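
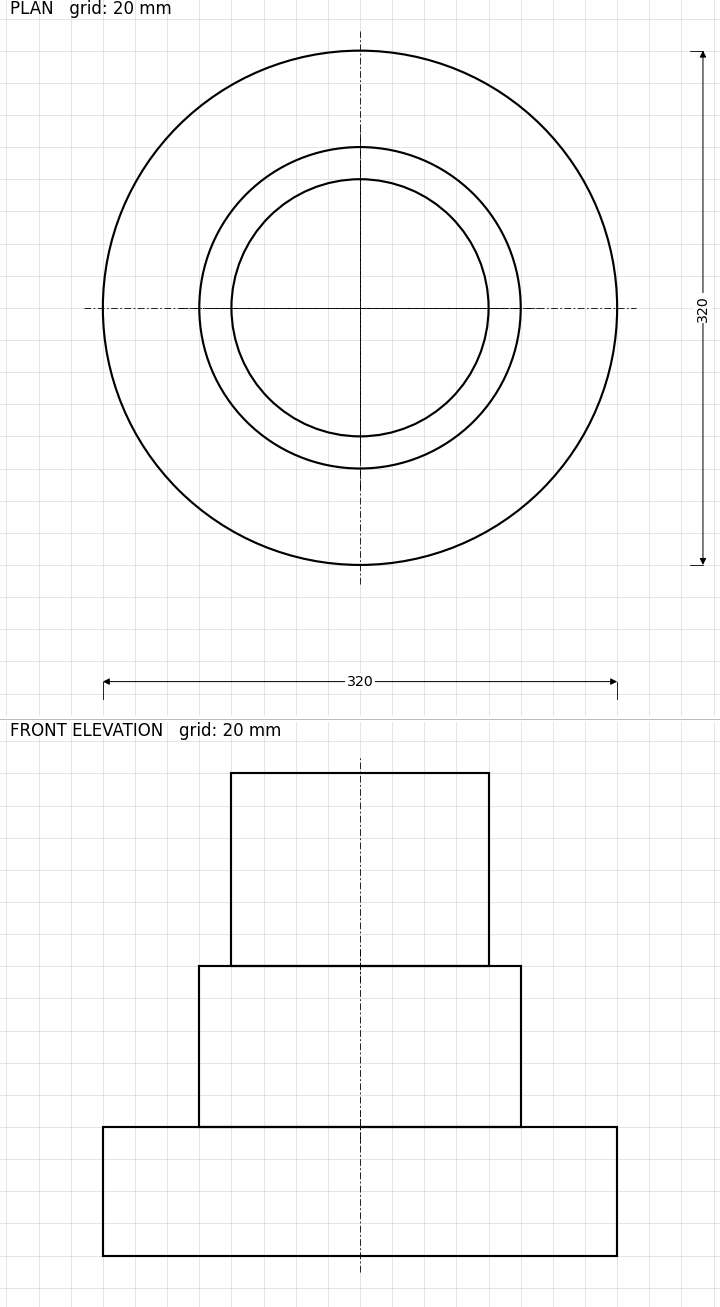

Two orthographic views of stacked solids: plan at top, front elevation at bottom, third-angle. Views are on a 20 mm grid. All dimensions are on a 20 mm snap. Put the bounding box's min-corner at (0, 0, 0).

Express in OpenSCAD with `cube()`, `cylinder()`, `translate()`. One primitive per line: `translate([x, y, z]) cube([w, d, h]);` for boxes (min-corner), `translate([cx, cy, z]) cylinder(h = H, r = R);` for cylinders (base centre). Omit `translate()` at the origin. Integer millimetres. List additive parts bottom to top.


translate([160, 160, 0]) cylinder(h = 80, r = 160);
translate([160, 160, 80]) cylinder(h = 100, r = 100);
translate([160, 160, 180]) cylinder(h = 120, r = 80);


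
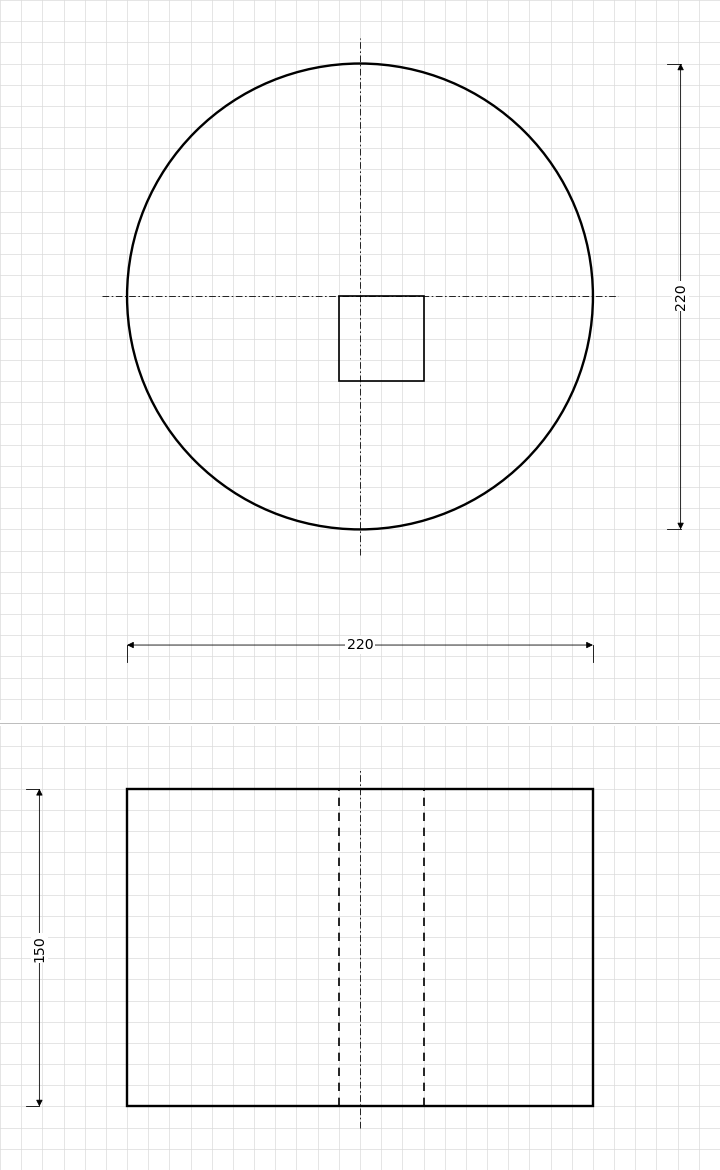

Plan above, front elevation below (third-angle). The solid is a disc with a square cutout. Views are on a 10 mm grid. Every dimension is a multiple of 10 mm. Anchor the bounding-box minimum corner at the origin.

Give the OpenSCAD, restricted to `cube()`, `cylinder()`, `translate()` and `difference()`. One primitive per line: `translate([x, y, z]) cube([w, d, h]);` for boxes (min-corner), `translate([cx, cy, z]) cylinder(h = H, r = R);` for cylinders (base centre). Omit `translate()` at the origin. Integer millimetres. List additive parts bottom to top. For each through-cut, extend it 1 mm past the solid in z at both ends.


difference() {
  translate([110, 110, 0]) cylinder(h = 150, r = 110);
  translate([100, 70, -1]) cube([40, 40, 152]);
}


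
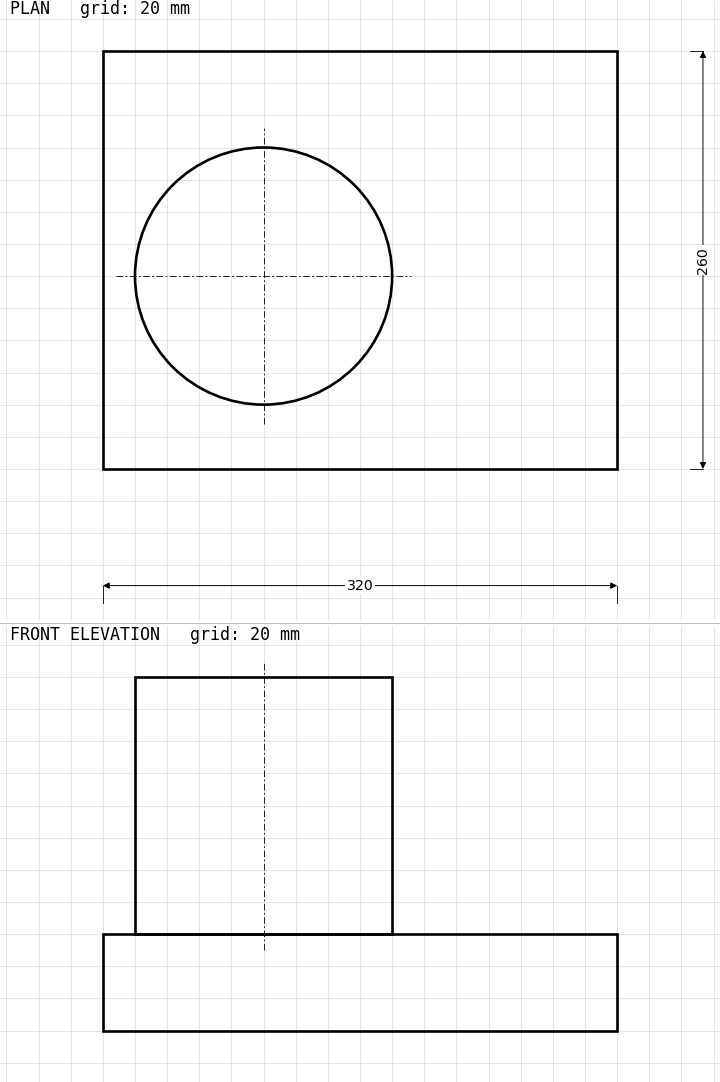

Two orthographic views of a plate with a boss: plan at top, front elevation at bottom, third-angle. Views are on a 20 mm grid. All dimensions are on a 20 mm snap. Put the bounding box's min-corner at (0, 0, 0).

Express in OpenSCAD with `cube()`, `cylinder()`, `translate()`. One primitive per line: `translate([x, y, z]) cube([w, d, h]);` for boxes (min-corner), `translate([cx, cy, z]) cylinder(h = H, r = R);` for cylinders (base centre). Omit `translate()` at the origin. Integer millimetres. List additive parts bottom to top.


cube([320, 260, 60]);
translate([100, 120, 60]) cylinder(h = 160, r = 80);


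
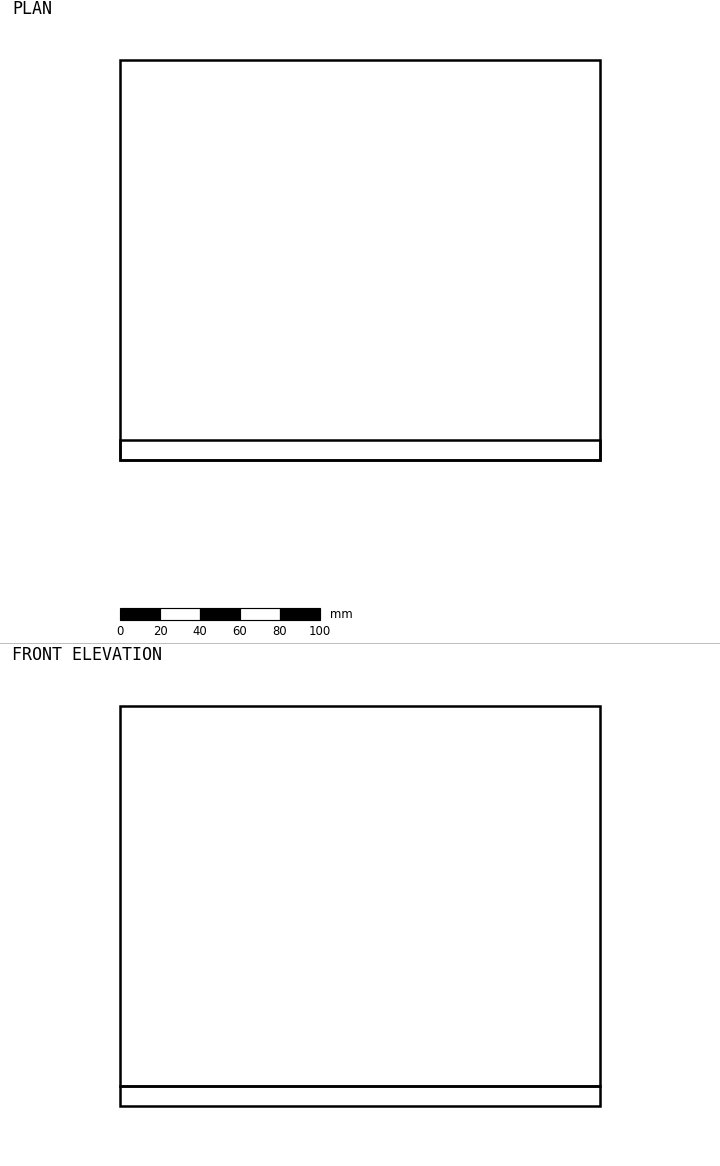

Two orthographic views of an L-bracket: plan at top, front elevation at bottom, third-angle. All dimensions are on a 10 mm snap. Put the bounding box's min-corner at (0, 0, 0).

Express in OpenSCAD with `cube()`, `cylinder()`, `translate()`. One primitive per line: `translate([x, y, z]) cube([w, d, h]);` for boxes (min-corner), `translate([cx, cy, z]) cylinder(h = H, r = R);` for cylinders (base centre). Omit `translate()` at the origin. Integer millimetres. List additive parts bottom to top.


cube([240, 200, 10]);
translate([0, 0, 10]) cube([240, 10, 190]);


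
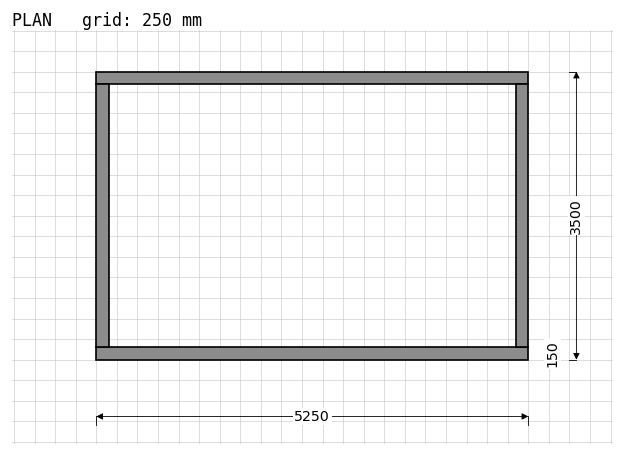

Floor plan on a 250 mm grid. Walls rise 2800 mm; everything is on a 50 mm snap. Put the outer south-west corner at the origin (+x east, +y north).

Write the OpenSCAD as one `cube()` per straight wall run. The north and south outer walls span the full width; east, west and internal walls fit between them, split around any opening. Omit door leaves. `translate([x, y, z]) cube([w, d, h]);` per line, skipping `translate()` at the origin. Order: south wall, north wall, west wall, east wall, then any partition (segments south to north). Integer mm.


cube([5250, 150, 2800]);
translate([0, 3350, 0]) cube([5250, 150, 2800]);
translate([0, 150, 0]) cube([150, 3200, 2800]);
translate([5100, 150, 0]) cube([150, 3200, 2800]);


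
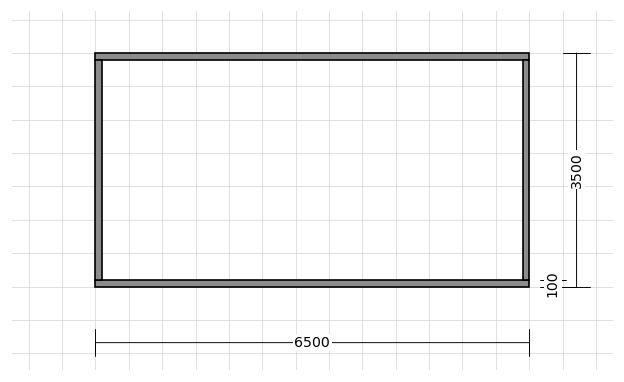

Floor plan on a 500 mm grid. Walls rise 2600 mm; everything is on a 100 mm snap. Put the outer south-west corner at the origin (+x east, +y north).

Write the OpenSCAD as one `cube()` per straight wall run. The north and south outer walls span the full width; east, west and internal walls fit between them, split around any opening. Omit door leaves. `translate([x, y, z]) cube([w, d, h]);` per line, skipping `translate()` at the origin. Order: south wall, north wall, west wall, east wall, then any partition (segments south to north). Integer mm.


cube([6500, 100, 2600]);
translate([0, 3400, 0]) cube([6500, 100, 2600]);
translate([0, 100, 0]) cube([100, 3300, 2600]);
translate([6400, 100, 0]) cube([100, 3300, 2600]);


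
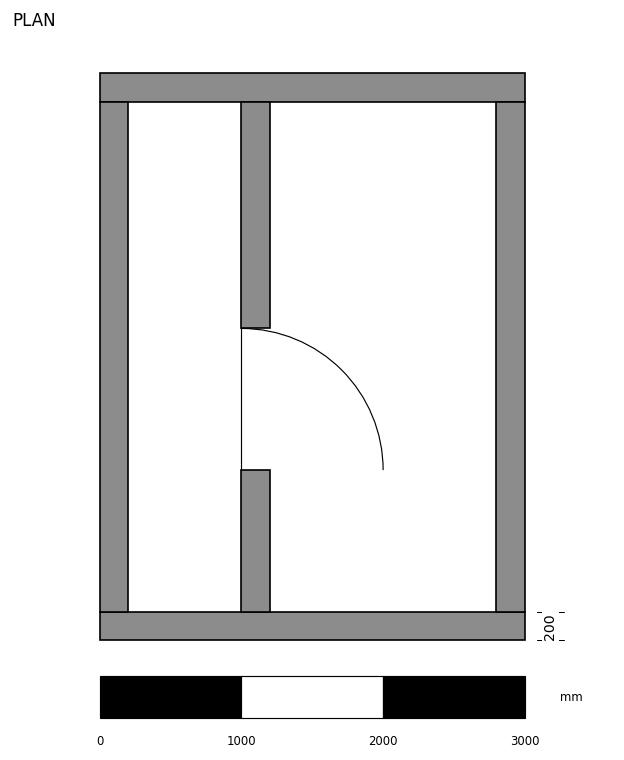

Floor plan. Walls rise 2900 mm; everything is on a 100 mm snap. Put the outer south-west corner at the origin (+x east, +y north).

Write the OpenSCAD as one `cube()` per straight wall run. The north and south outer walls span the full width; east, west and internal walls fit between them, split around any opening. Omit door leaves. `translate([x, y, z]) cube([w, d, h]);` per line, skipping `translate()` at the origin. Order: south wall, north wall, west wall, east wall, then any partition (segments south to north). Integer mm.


cube([3000, 200, 2900]);
translate([0, 3800, 0]) cube([3000, 200, 2900]);
translate([0, 200, 0]) cube([200, 3600, 2900]);
translate([2800, 200, 0]) cube([200, 3600, 2900]);
translate([1000, 200, 0]) cube([200, 1000, 2900]);
translate([1000, 2200, 0]) cube([200, 1600, 2900]);


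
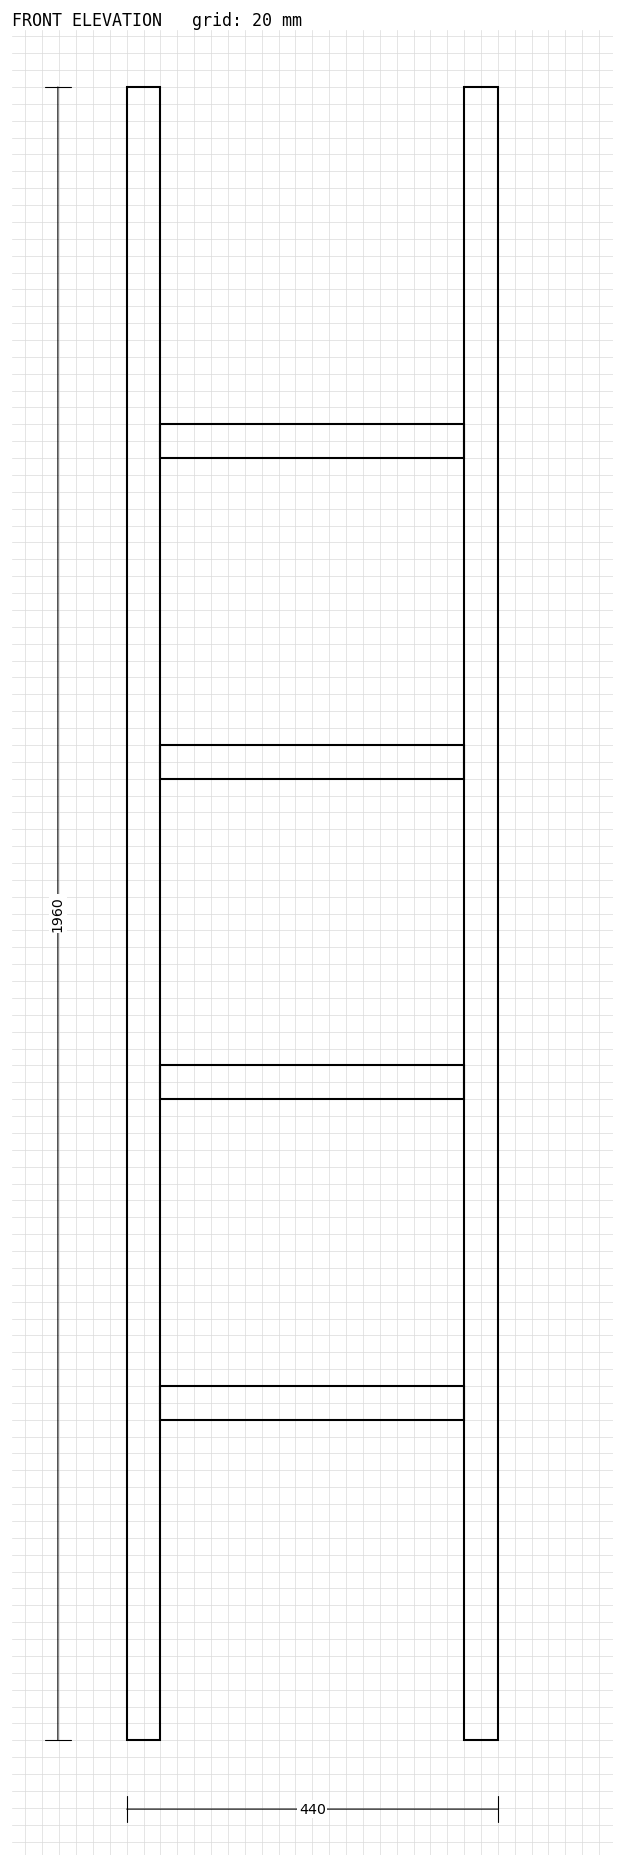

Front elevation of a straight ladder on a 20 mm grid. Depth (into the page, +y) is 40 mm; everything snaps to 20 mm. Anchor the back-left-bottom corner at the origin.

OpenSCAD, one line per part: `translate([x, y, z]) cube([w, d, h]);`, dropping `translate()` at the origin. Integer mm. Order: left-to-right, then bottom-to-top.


cube([40, 40, 1960]);
translate([40, 0, 380]) cube([360, 40, 40]);
translate([40, 0, 760]) cube([360, 40, 40]);
translate([40, 0, 1140]) cube([360, 40, 40]);
translate([40, 0, 1520]) cube([360, 40, 40]);
translate([400, 0, 0]) cube([40, 40, 1960]);


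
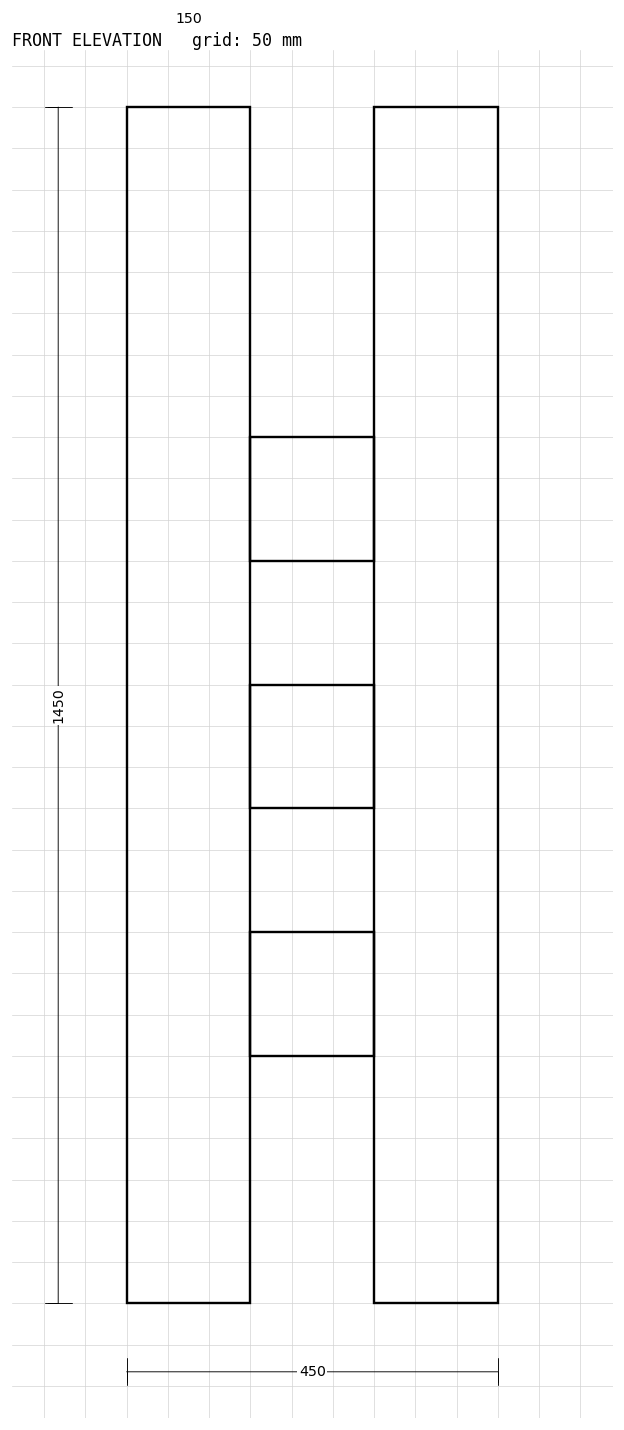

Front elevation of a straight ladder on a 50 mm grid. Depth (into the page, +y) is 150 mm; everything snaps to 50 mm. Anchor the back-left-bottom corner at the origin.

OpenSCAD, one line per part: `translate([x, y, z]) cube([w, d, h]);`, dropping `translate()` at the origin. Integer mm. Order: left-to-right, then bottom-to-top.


cube([150, 150, 1450]);
translate([150, 0, 300]) cube([150, 150, 150]);
translate([150, 0, 600]) cube([150, 150, 150]);
translate([150, 0, 900]) cube([150, 150, 150]);
translate([300, 0, 0]) cube([150, 150, 1450]);


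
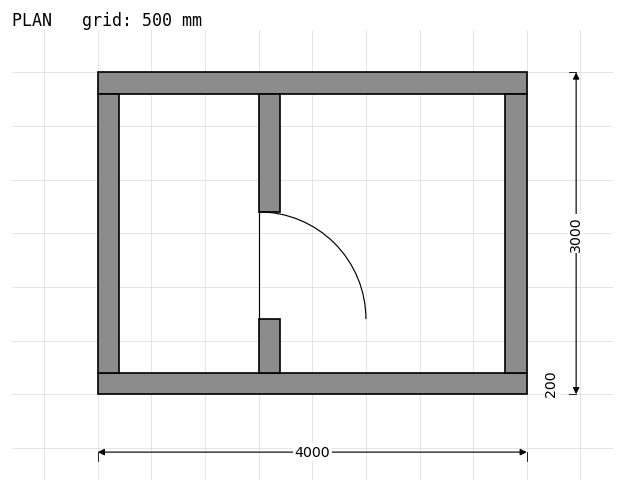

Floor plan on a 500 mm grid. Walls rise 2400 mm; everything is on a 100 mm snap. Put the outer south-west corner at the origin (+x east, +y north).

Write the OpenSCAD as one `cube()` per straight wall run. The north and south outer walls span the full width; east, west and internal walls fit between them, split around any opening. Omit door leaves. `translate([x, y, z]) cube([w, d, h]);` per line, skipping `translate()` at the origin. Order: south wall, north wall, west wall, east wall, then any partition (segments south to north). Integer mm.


cube([4000, 200, 2400]);
translate([0, 2800, 0]) cube([4000, 200, 2400]);
translate([0, 200, 0]) cube([200, 2600, 2400]);
translate([3800, 200, 0]) cube([200, 2600, 2400]);
translate([1500, 200, 0]) cube([200, 500, 2400]);
translate([1500, 1700, 0]) cube([200, 1100, 2400]);


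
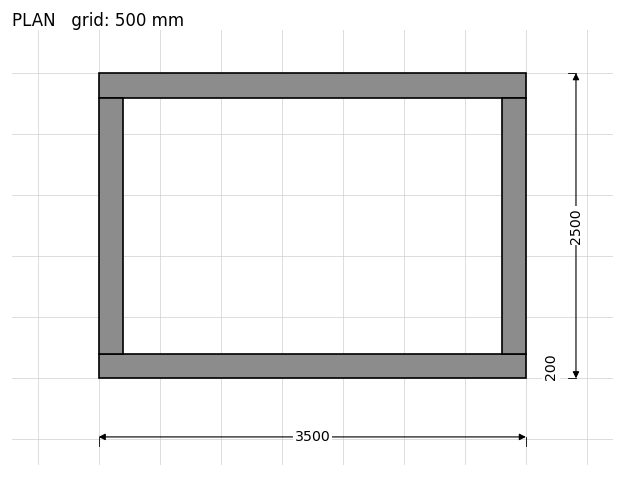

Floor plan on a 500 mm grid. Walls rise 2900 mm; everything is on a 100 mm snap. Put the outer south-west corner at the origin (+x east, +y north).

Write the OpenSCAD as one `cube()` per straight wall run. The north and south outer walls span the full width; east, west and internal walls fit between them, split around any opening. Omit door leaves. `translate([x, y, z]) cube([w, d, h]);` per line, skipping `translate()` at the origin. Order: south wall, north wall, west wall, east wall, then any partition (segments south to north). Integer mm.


cube([3500, 200, 2900]);
translate([0, 2300, 0]) cube([3500, 200, 2900]);
translate([0, 200, 0]) cube([200, 2100, 2900]);
translate([3300, 200, 0]) cube([200, 2100, 2900]);


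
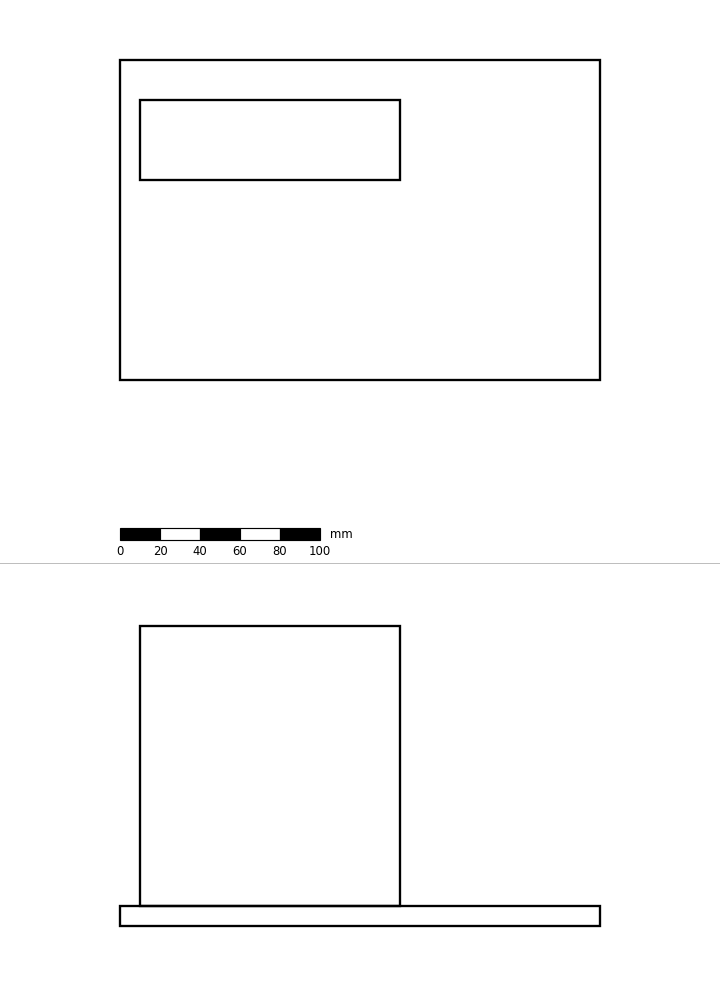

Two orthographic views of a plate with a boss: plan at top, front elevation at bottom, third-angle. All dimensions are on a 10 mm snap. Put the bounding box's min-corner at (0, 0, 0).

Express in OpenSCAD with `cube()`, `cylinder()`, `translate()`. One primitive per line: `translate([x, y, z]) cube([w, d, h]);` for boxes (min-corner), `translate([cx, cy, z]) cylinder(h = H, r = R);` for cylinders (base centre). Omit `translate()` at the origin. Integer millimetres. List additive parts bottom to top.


cube([240, 160, 10]);
translate([10, 100, 10]) cube([130, 40, 140]);


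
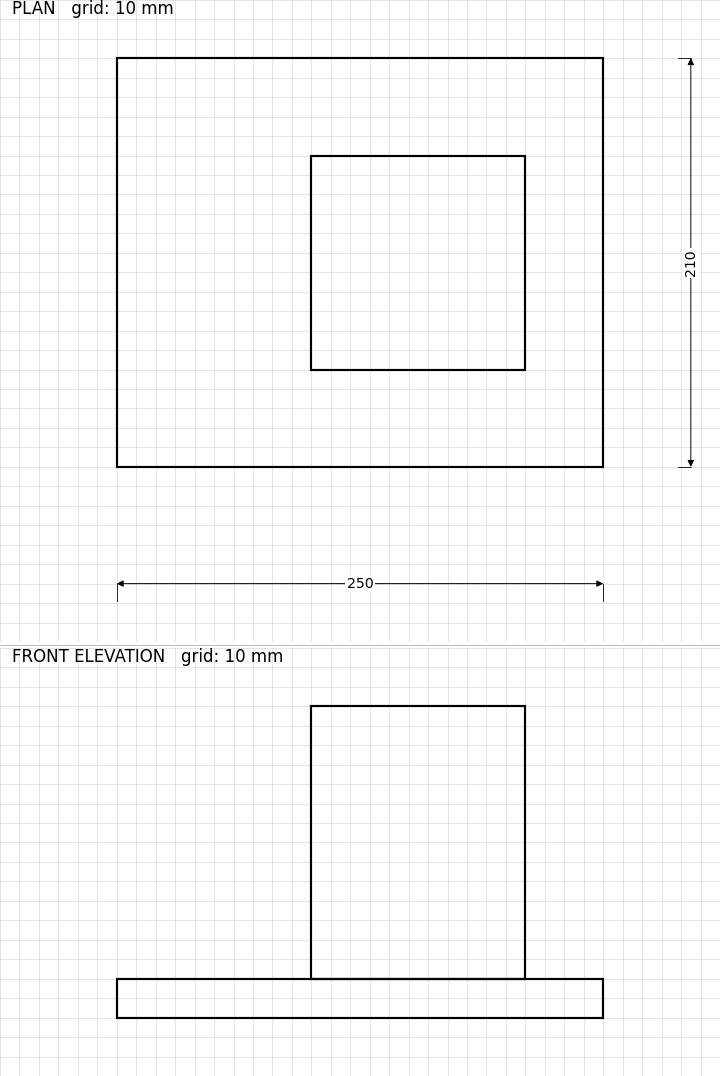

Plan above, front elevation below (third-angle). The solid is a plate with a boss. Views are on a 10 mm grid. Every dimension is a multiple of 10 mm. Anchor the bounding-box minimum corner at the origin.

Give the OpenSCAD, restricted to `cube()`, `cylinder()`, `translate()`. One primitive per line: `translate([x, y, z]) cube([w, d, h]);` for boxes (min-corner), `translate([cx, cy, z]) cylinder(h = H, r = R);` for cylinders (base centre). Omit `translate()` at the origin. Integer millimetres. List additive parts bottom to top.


cube([250, 210, 20]);
translate([100, 50, 20]) cube([110, 110, 140]);


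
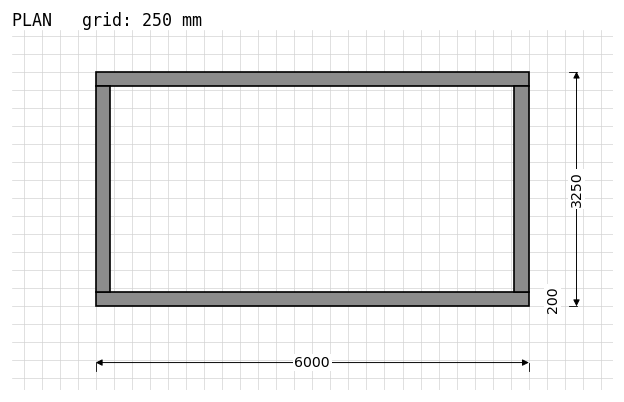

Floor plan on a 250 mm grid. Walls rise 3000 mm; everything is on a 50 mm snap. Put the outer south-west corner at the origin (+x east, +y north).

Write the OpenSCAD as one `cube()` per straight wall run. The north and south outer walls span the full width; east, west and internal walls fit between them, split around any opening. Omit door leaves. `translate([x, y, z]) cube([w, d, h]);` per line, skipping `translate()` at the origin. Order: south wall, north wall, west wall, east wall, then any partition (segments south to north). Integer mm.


cube([6000, 200, 3000]);
translate([0, 3050, 0]) cube([6000, 200, 3000]);
translate([0, 200, 0]) cube([200, 2850, 3000]);
translate([5800, 200, 0]) cube([200, 2850, 3000]);


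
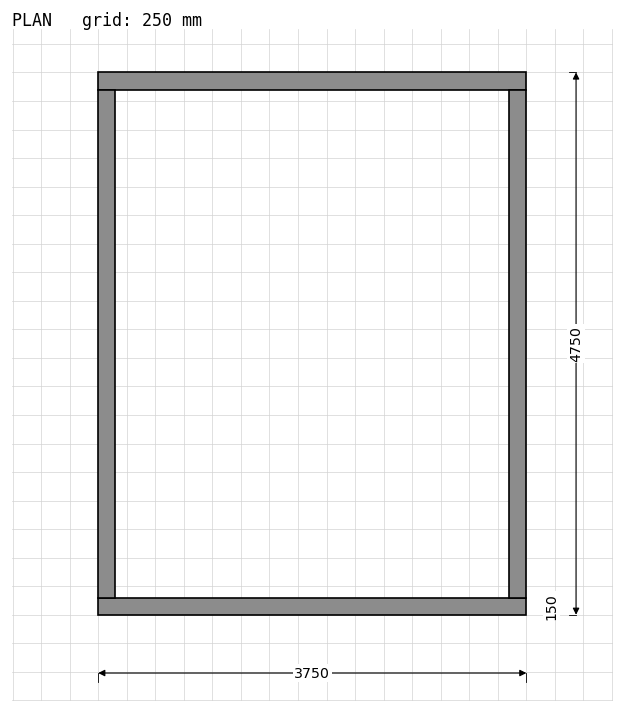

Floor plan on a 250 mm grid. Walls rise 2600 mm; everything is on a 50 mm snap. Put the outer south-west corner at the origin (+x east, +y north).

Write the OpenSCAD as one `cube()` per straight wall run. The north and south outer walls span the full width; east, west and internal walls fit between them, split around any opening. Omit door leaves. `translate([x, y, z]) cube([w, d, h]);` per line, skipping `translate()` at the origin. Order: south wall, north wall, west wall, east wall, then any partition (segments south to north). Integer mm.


cube([3750, 150, 2600]);
translate([0, 4600, 0]) cube([3750, 150, 2600]);
translate([0, 150, 0]) cube([150, 4450, 2600]);
translate([3600, 150, 0]) cube([150, 4450, 2600]);


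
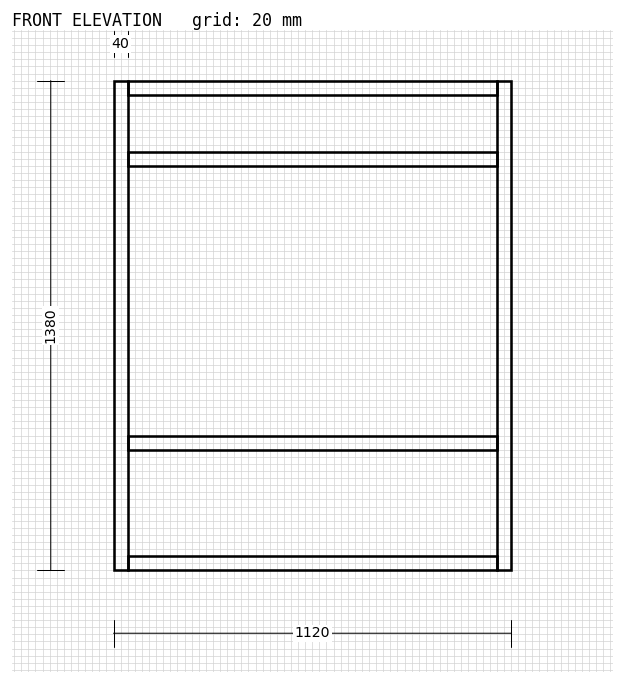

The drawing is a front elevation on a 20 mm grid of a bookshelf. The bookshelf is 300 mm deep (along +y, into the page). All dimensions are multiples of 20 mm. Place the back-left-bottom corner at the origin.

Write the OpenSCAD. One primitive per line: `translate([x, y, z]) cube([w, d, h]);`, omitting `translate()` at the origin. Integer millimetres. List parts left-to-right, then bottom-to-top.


cube([40, 300, 1380]);
translate([40, 0, 0]) cube([1040, 300, 40]);
translate([40, 0, 340]) cube([1040, 300, 40]);
translate([40, 0, 1140]) cube([1040, 300, 40]);
translate([40, 0, 1340]) cube([1040, 300, 40]);
translate([1080, 0, 0]) cube([40, 300, 1380]);


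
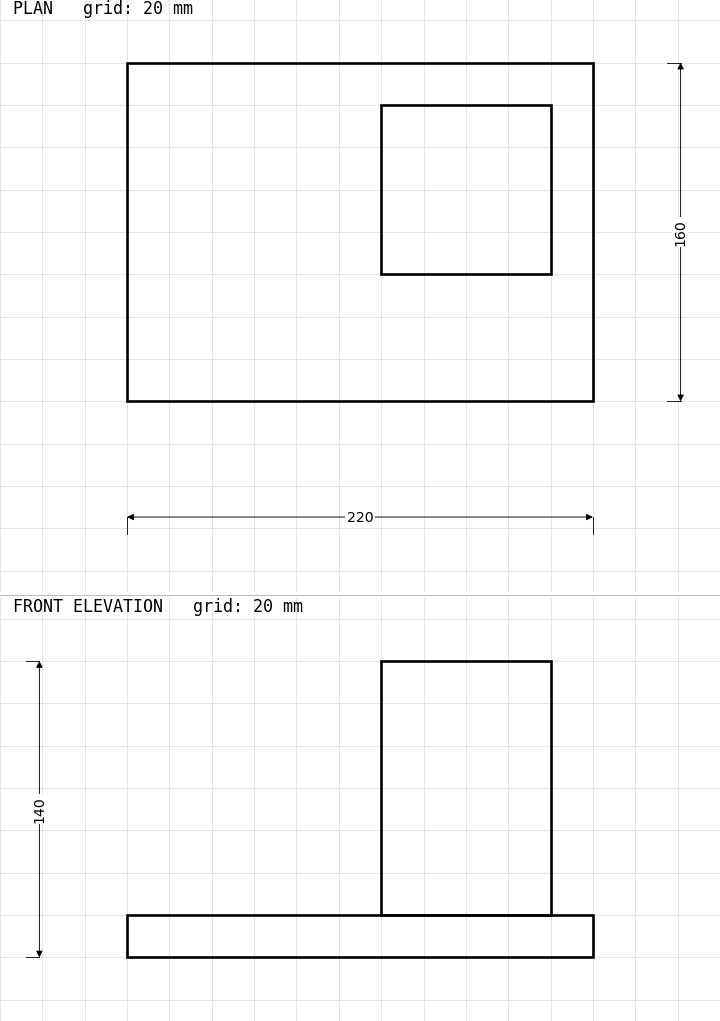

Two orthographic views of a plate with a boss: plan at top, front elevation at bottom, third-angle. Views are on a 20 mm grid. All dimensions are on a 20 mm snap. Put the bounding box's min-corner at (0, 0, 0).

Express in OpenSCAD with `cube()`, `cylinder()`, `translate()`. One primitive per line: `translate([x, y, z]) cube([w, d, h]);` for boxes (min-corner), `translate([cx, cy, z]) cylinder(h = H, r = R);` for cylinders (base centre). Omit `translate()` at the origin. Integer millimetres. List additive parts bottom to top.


cube([220, 160, 20]);
translate([120, 60, 20]) cube([80, 80, 120]);


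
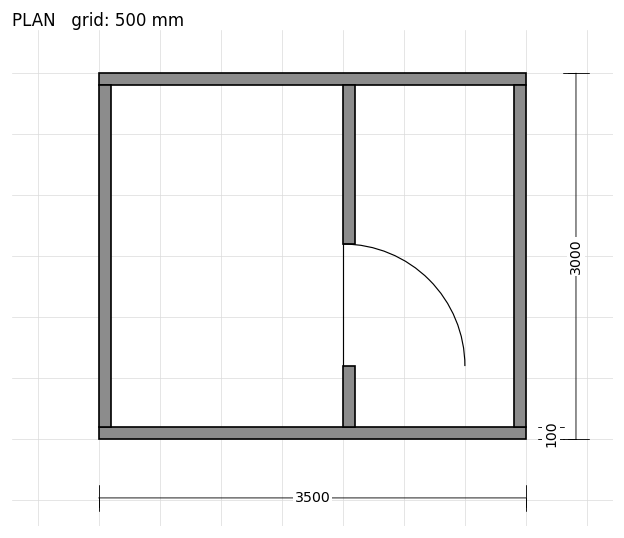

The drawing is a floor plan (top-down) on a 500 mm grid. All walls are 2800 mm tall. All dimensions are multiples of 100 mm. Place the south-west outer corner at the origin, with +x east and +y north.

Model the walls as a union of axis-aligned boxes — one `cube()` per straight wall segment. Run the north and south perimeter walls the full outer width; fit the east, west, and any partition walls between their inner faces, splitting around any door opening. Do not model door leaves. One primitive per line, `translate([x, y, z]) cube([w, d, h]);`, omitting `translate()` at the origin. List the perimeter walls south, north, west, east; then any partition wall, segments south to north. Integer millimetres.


cube([3500, 100, 2800]);
translate([0, 2900, 0]) cube([3500, 100, 2800]);
translate([0, 100, 0]) cube([100, 2800, 2800]);
translate([3400, 100, 0]) cube([100, 2800, 2800]);
translate([2000, 100, 0]) cube([100, 500, 2800]);
translate([2000, 1600, 0]) cube([100, 1300, 2800]);


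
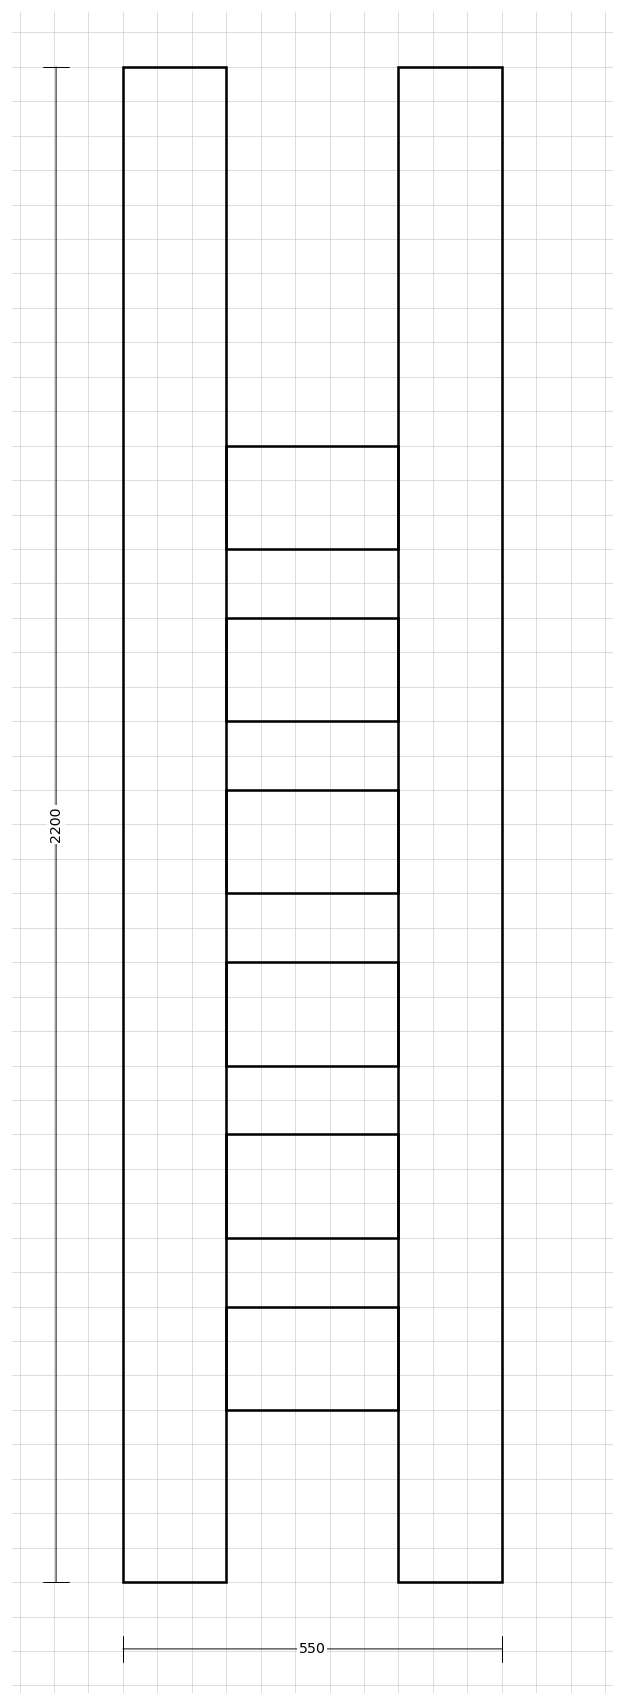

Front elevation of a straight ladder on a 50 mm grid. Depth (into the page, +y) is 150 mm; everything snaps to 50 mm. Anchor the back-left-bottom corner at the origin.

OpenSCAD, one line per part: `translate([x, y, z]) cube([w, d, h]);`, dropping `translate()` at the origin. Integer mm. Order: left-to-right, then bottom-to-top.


cube([150, 150, 2200]);
translate([150, 0, 250]) cube([250, 150, 150]);
translate([150, 0, 500]) cube([250, 150, 150]);
translate([150, 0, 750]) cube([250, 150, 150]);
translate([150, 0, 1000]) cube([250, 150, 150]);
translate([150, 0, 1250]) cube([250, 150, 150]);
translate([150, 0, 1500]) cube([250, 150, 150]);
translate([400, 0, 0]) cube([150, 150, 2200]);


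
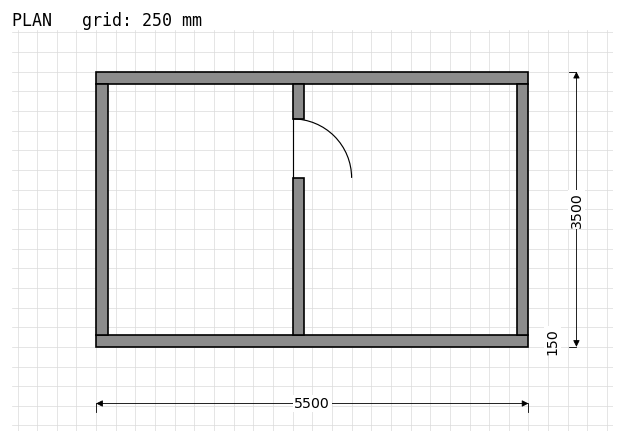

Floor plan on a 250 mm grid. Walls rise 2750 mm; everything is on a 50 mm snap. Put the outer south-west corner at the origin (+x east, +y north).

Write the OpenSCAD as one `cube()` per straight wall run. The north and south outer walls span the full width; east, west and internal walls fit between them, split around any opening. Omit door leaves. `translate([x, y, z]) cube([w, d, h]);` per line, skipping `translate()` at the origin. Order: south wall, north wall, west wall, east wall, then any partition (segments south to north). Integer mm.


cube([5500, 150, 2750]);
translate([0, 3350, 0]) cube([5500, 150, 2750]);
translate([0, 150, 0]) cube([150, 3200, 2750]);
translate([5350, 150, 0]) cube([150, 3200, 2750]);
translate([2500, 150, 0]) cube([150, 2000, 2750]);
translate([2500, 2900, 0]) cube([150, 450, 2750]);


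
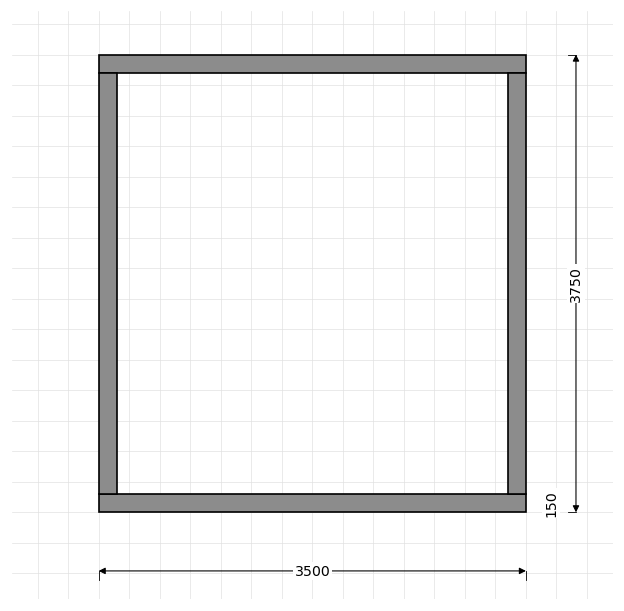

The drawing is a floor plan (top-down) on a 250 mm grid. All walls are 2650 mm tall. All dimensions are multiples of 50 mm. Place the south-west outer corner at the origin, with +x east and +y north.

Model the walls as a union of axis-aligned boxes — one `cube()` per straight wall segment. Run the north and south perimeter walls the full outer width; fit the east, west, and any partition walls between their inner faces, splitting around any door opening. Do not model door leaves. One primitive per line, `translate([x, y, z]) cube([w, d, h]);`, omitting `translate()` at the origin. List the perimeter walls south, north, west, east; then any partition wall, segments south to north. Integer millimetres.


cube([3500, 150, 2650]);
translate([0, 3600, 0]) cube([3500, 150, 2650]);
translate([0, 150, 0]) cube([150, 3450, 2650]);
translate([3350, 150, 0]) cube([150, 3450, 2650]);


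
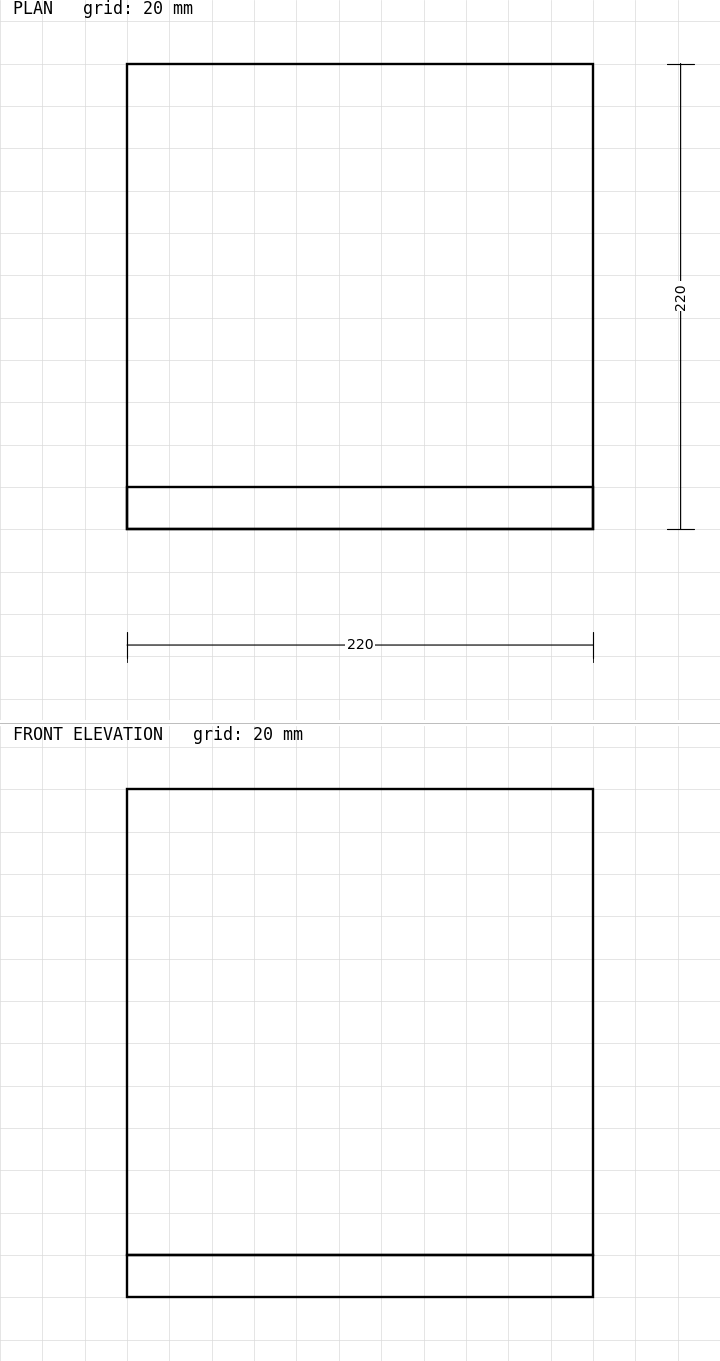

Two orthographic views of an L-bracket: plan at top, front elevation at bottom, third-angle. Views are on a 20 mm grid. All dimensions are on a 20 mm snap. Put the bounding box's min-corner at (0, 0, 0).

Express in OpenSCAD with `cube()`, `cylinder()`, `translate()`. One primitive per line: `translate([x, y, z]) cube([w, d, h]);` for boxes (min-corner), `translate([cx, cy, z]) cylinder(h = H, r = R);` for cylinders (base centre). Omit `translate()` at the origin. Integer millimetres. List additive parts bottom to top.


cube([220, 220, 20]);
translate([0, 0, 20]) cube([220, 20, 220]);


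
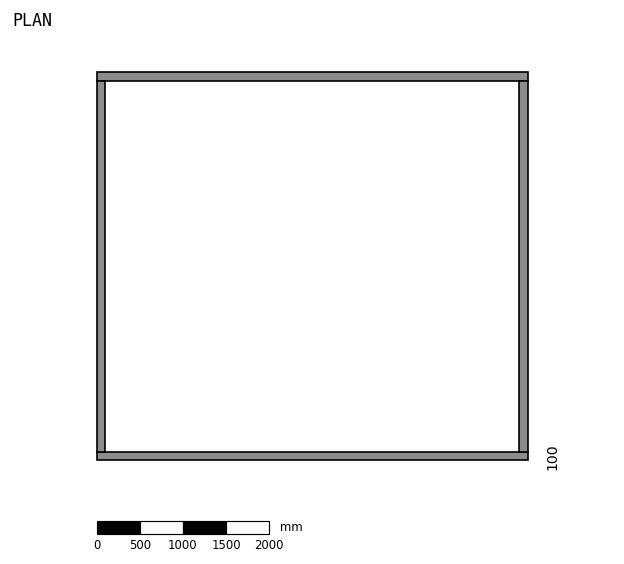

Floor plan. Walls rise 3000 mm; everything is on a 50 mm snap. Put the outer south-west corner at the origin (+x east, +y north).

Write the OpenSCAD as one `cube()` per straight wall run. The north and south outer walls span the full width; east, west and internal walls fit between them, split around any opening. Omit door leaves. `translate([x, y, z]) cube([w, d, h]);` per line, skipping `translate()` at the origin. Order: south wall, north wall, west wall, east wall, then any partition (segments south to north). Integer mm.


cube([5000, 100, 3000]);
translate([0, 4400, 0]) cube([5000, 100, 3000]);
translate([0, 100, 0]) cube([100, 4300, 3000]);
translate([4900, 100, 0]) cube([100, 4300, 3000]);


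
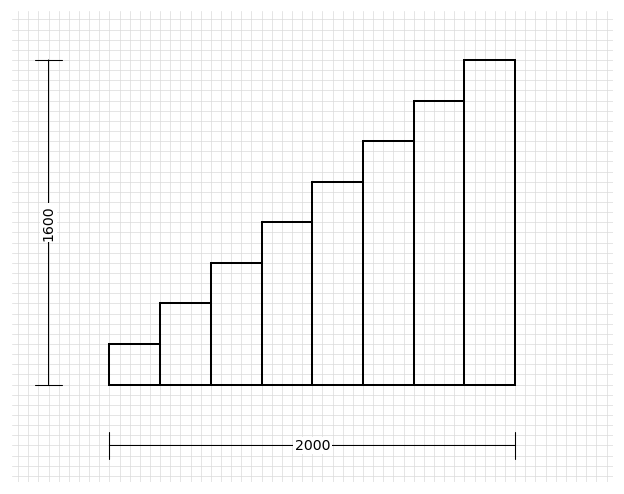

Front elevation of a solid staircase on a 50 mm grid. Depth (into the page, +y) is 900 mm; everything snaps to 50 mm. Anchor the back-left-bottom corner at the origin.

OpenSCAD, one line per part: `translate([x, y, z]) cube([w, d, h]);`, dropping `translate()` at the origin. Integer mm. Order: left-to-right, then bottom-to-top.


cube([250, 900, 200]);
translate([250, 0, 0]) cube([250, 900, 400]);
translate([500, 0, 0]) cube([250, 900, 600]);
translate([750, 0, 0]) cube([250, 900, 800]);
translate([1000, 0, 0]) cube([250, 900, 1000]);
translate([1250, 0, 0]) cube([250, 900, 1200]);
translate([1500, 0, 0]) cube([250, 900, 1400]);
translate([1750, 0, 0]) cube([250, 900, 1600]);


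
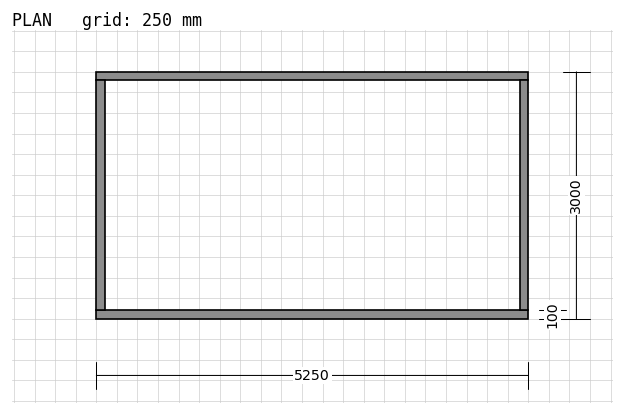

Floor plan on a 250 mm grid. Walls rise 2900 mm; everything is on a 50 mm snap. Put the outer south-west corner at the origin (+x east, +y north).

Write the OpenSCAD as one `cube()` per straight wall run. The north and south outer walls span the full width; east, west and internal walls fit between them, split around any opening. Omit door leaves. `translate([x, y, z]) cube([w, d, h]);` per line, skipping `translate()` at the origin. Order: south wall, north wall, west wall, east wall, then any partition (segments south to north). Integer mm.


cube([5250, 100, 2900]);
translate([0, 2900, 0]) cube([5250, 100, 2900]);
translate([0, 100, 0]) cube([100, 2800, 2900]);
translate([5150, 100, 0]) cube([100, 2800, 2900]);


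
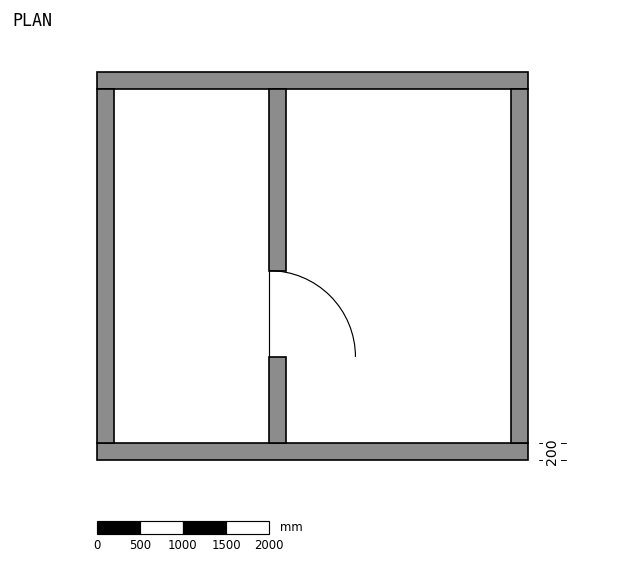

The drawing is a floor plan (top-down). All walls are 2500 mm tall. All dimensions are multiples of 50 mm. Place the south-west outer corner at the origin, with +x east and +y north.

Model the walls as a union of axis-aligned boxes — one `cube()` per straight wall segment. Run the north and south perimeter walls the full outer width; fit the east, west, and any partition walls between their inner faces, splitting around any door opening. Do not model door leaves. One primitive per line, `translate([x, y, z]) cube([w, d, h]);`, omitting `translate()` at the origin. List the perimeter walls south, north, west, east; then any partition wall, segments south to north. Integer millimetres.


cube([5000, 200, 2500]);
translate([0, 4300, 0]) cube([5000, 200, 2500]);
translate([0, 200, 0]) cube([200, 4100, 2500]);
translate([4800, 200, 0]) cube([200, 4100, 2500]);
translate([2000, 200, 0]) cube([200, 1000, 2500]);
translate([2000, 2200, 0]) cube([200, 2100, 2500]);


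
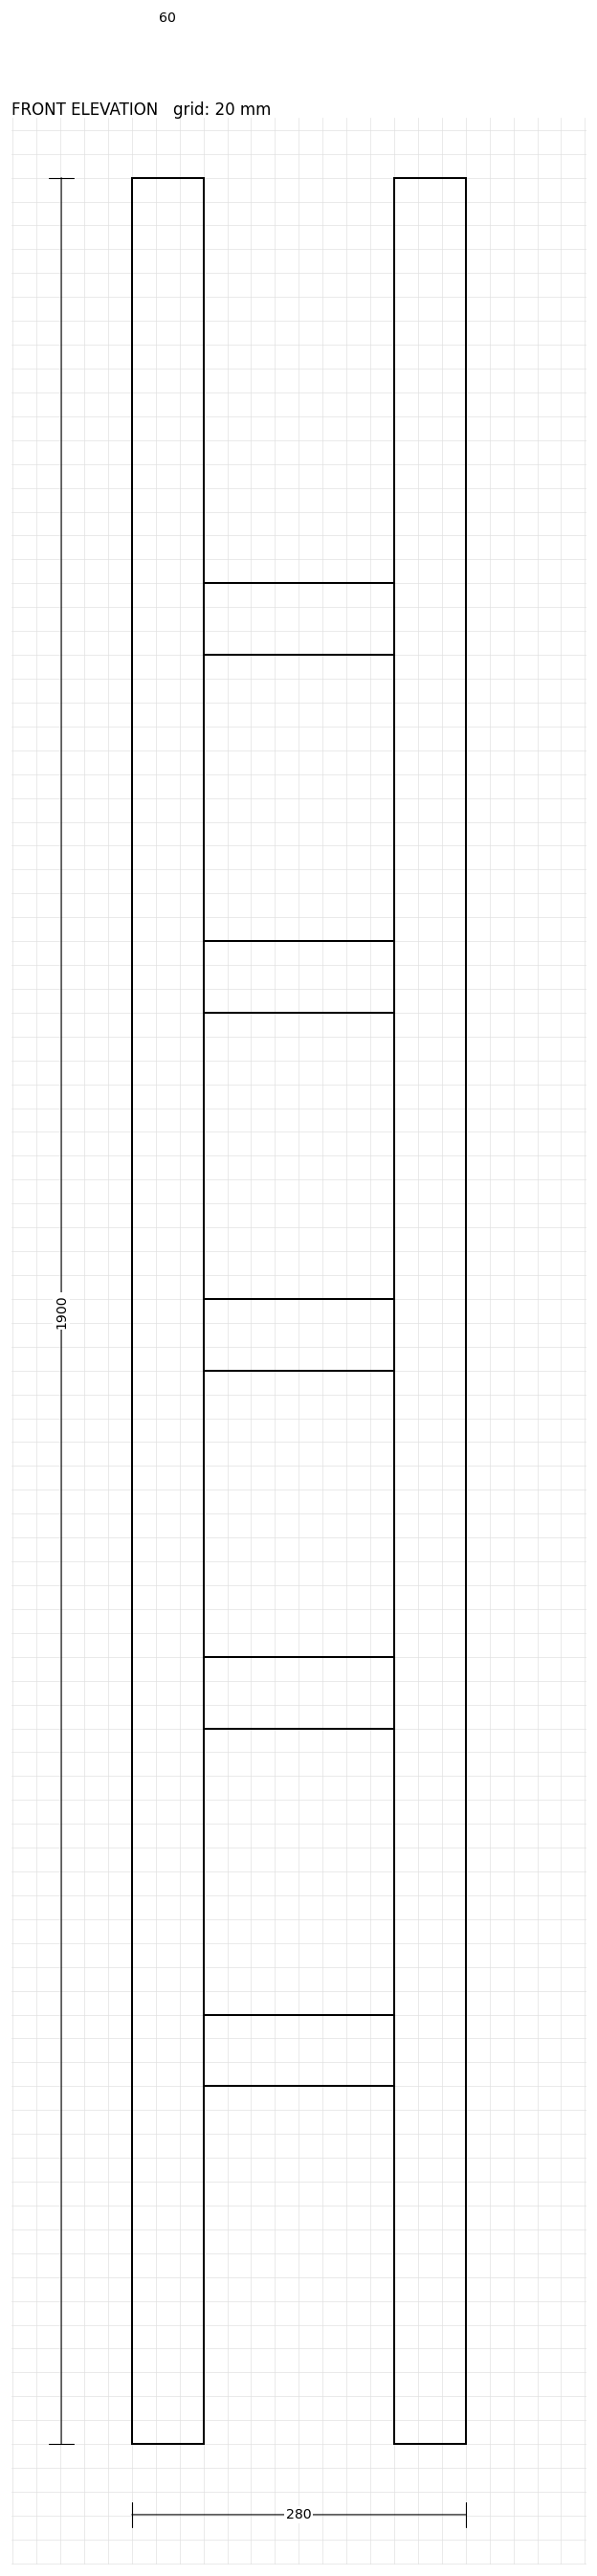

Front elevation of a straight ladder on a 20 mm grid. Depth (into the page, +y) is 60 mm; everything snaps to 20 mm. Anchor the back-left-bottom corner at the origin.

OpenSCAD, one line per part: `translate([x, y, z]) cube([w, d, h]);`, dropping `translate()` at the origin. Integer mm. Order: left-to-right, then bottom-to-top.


cube([60, 60, 1900]);
translate([60, 0, 300]) cube([160, 60, 60]);
translate([60, 0, 600]) cube([160, 60, 60]);
translate([60, 0, 900]) cube([160, 60, 60]);
translate([60, 0, 1200]) cube([160, 60, 60]);
translate([60, 0, 1500]) cube([160, 60, 60]);
translate([220, 0, 0]) cube([60, 60, 1900]);


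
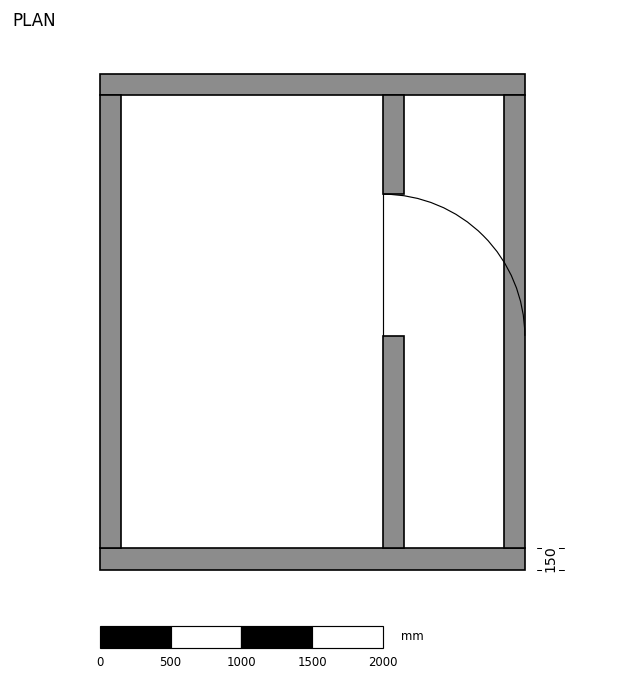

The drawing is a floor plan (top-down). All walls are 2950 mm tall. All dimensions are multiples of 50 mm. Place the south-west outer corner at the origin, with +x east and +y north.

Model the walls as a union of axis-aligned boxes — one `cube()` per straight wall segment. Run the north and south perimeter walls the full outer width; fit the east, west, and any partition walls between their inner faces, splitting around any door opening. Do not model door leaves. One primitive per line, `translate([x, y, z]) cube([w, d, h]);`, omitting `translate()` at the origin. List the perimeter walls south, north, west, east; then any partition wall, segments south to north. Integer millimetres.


cube([3000, 150, 2950]);
translate([0, 3350, 0]) cube([3000, 150, 2950]);
translate([0, 150, 0]) cube([150, 3200, 2950]);
translate([2850, 150, 0]) cube([150, 3200, 2950]);
translate([2000, 150, 0]) cube([150, 1500, 2950]);
translate([2000, 2650, 0]) cube([150, 700, 2950]);


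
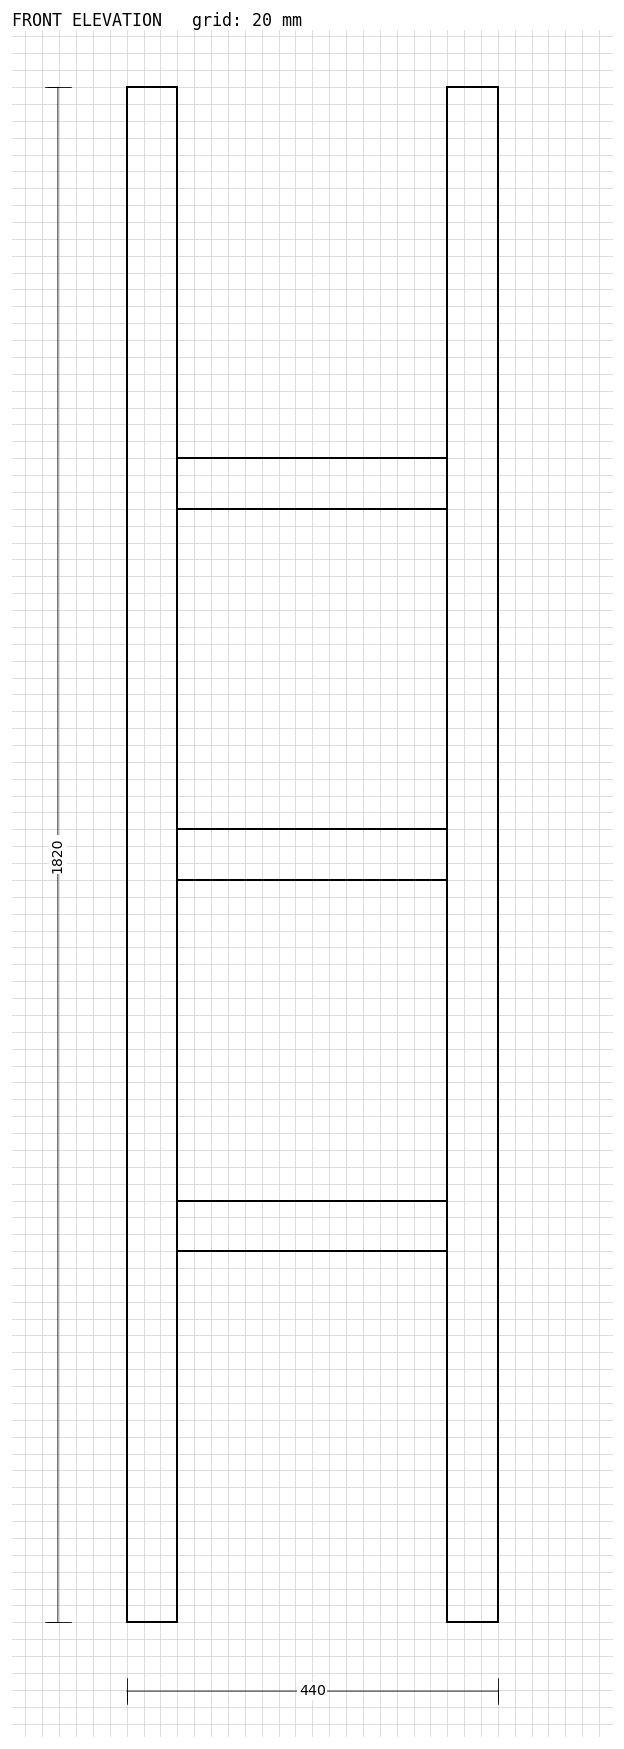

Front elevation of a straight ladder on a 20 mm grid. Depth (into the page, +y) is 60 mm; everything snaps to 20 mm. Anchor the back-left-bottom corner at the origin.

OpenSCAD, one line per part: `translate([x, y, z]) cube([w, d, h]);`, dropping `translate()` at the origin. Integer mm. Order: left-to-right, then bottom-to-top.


cube([60, 60, 1820]);
translate([60, 0, 440]) cube([320, 60, 60]);
translate([60, 0, 880]) cube([320, 60, 60]);
translate([60, 0, 1320]) cube([320, 60, 60]);
translate([380, 0, 0]) cube([60, 60, 1820]);


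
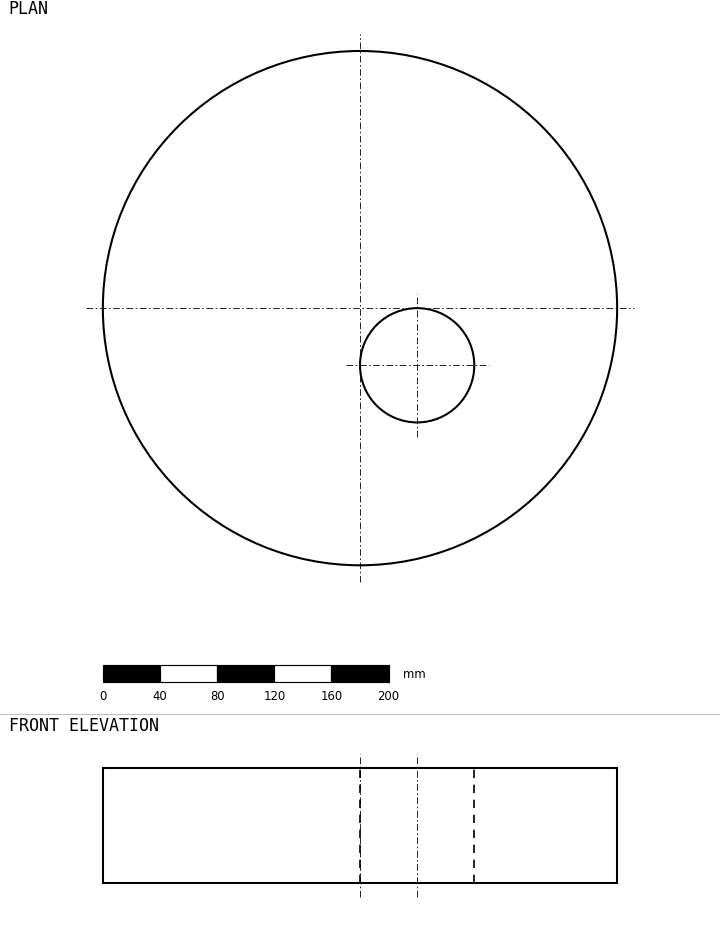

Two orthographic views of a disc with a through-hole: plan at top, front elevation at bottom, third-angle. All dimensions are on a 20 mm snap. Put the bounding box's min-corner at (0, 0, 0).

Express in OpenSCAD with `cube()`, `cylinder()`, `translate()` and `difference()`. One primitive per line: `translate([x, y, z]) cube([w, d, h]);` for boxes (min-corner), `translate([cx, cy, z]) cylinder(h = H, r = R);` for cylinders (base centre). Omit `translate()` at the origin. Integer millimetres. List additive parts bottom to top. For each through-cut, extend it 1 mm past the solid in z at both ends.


difference() {
  translate([180, 180, 0]) cylinder(h = 80, r = 180);
  translate([220, 140, -1]) cylinder(h = 82, r = 40);
}


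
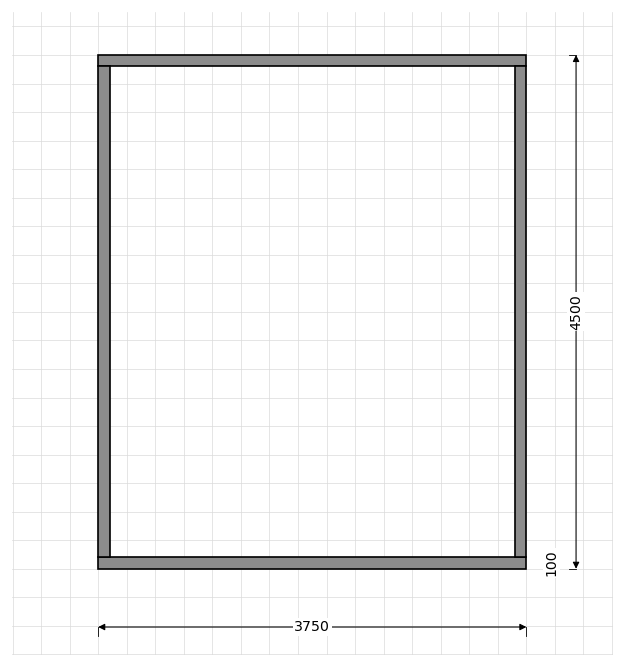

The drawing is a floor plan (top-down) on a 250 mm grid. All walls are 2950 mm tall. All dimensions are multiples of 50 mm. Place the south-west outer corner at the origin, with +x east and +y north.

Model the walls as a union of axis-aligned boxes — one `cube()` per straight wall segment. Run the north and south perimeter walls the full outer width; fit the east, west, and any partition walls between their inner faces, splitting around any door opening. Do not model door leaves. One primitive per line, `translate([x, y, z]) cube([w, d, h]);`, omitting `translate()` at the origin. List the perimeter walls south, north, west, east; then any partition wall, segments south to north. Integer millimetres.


cube([3750, 100, 2950]);
translate([0, 4400, 0]) cube([3750, 100, 2950]);
translate([0, 100, 0]) cube([100, 4300, 2950]);
translate([3650, 100, 0]) cube([100, 4300, 2950]);


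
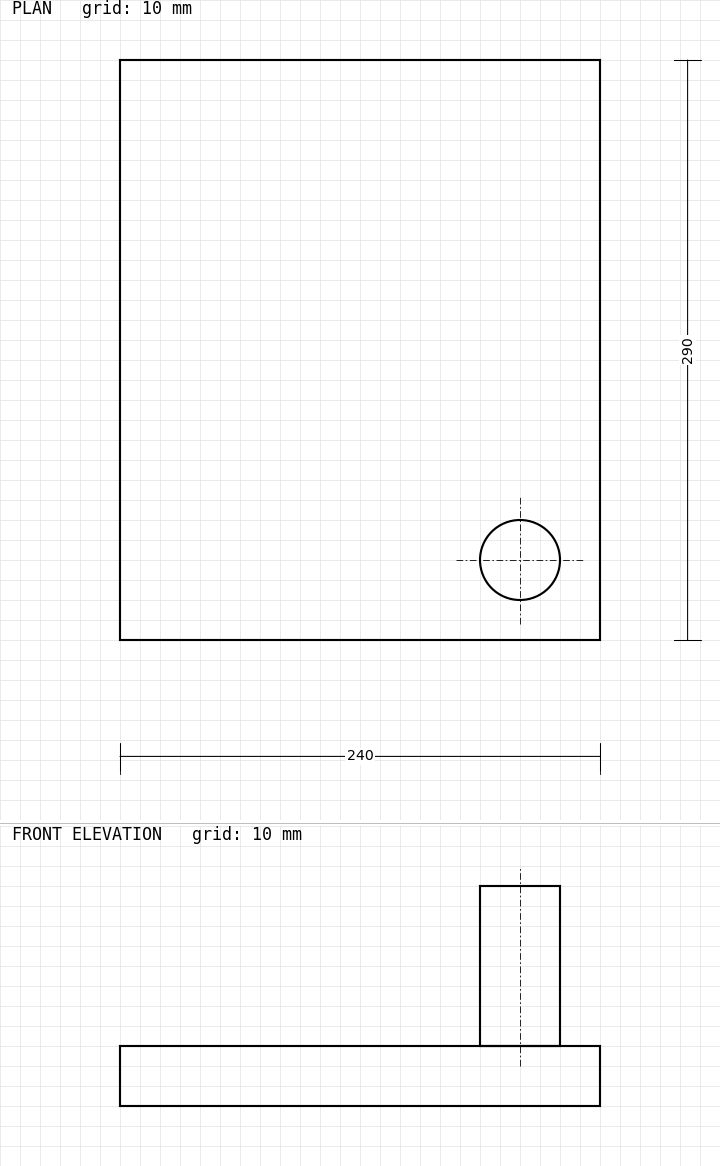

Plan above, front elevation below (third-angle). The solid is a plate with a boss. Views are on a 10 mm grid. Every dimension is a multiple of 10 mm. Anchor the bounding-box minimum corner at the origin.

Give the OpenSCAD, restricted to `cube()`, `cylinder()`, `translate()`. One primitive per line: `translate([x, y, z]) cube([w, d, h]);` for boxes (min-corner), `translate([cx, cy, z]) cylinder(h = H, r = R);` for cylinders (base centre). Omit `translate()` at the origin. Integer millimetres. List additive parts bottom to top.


cube([240, 290, 30]);
translate([200, 40, 30]) cylinder(h = 80, r = 20);


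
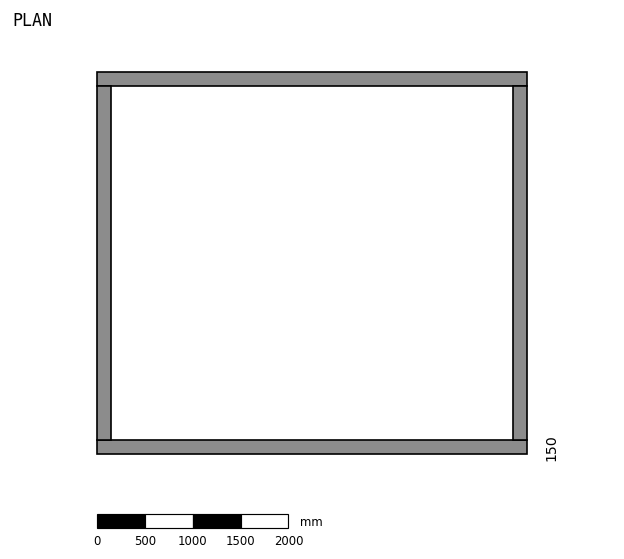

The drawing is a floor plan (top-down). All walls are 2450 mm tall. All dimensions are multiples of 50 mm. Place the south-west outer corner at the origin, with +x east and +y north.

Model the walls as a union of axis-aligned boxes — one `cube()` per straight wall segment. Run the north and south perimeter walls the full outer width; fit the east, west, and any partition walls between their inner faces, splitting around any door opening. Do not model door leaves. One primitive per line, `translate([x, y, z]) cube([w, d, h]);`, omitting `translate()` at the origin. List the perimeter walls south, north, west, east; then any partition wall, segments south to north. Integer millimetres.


cube([4500, 150, 2450]);
translate([0, 3850, 0]) cube([4500, 150, 2450]);
translate([0, 150, 0]) cube([150, 3700, 2450]);
translate([4350, 150, 0]) cube([150, 3700, 2450]);


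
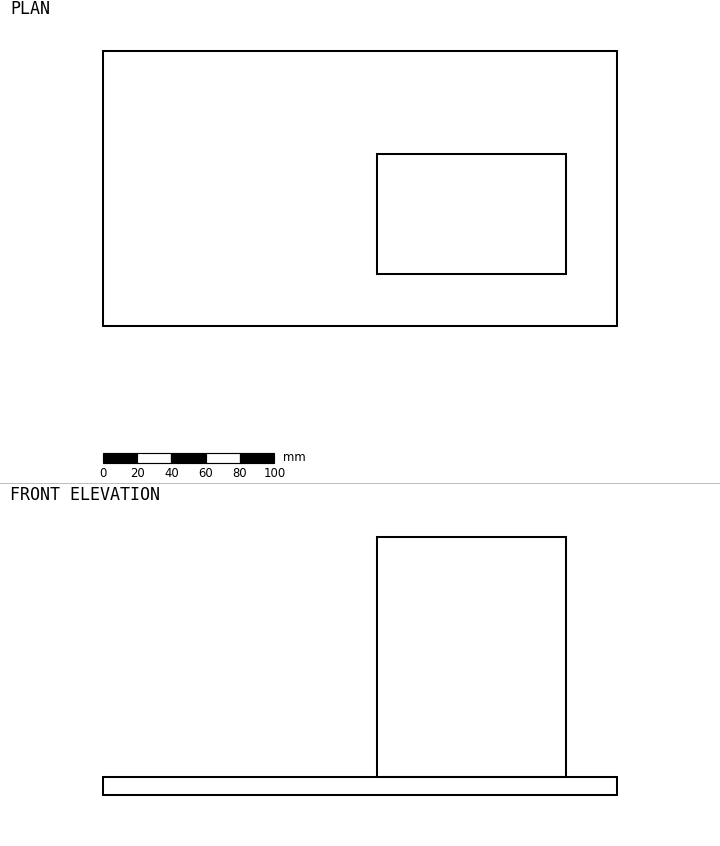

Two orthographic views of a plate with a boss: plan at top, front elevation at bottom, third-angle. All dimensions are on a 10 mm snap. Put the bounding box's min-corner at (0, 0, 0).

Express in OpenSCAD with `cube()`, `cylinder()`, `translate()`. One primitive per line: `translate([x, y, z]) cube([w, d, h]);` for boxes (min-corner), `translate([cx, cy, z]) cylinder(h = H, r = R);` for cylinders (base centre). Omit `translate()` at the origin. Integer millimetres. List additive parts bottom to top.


cube([300, 160, 10]);
translate([160, 30, 10]) cube([110, 70, 140]);


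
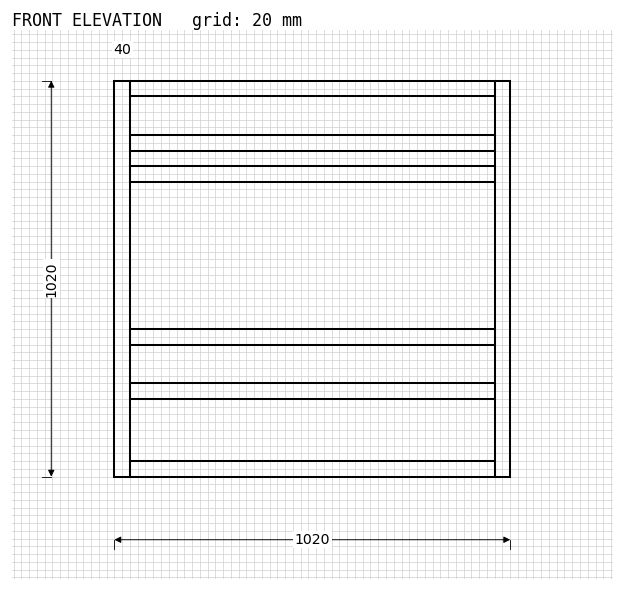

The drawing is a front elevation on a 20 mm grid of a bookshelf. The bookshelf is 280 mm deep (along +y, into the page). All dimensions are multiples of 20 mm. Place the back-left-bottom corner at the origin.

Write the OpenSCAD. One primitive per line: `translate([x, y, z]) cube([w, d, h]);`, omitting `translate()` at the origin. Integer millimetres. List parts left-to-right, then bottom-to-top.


cube([40, 280, 1020]);
translate([40, 0, 0]) cube([940, 280, 40]);
translate([40, 0, 200]) cube([940, 280, 40]);
translate([40, 0, 340]) cube([940, 280, 40]);
translate([40, 0, 760]) cube([940, 280, 40]);
translate([40, 0, 840]) cube([940, 280, 40]);
translate([40, 0, 980]) cube([940, 280, 40]);
translate([980, 0, 0]) cube([40, 280, 1020]);


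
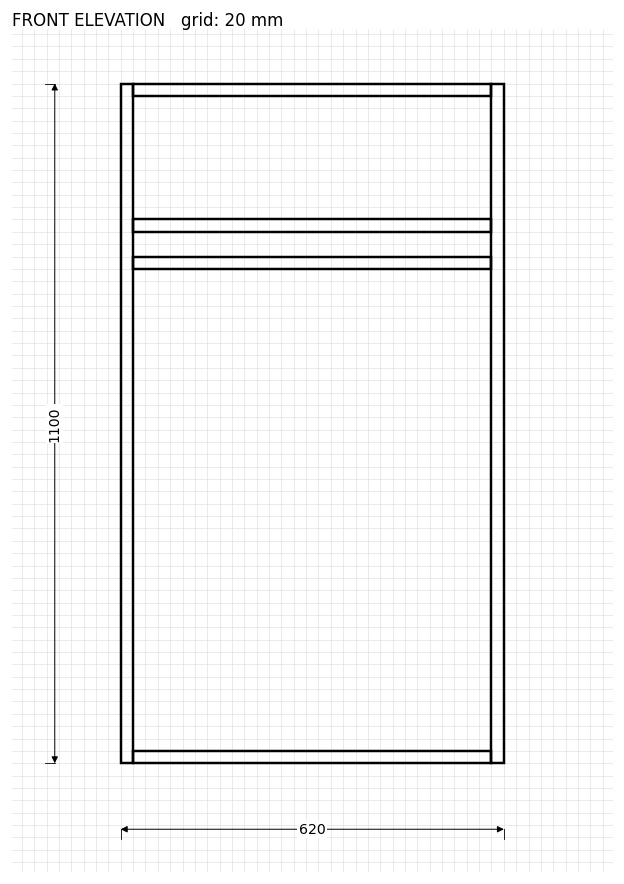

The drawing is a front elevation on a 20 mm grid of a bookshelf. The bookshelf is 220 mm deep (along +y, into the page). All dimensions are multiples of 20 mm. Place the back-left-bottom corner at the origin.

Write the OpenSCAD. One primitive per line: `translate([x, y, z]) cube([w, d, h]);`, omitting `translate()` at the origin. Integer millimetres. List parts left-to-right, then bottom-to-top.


cube([20, 220, 1100]);
translate([20, 0, 0]) cube([580, 220, 20]);
translate([20, 0, 800]) cube([580, 220, 20]);
translate([20, 0, 860]) cube([580, 220, 20]);
translate([20, 0, 1080]) cube([580, 220, 20]);
translate([600, 0, 0]) cube([20, 220, 1100]);
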